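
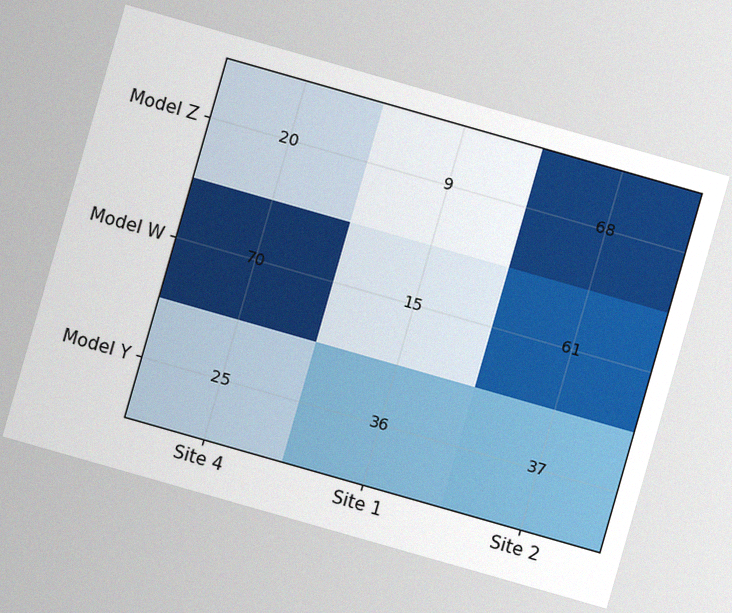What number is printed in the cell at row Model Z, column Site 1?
9

The chart is tilted about 16° clockwise, with some photo noise. The (Model Z, Site 1) cell reads 9.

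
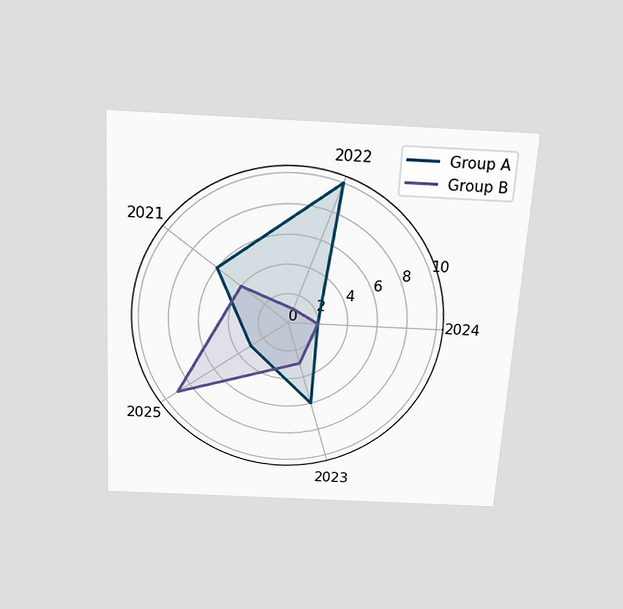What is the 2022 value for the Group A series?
10

The chart is tilted about 3° clockwise and viewed slightly from above. On the 2022 axis, Group A reaches 10.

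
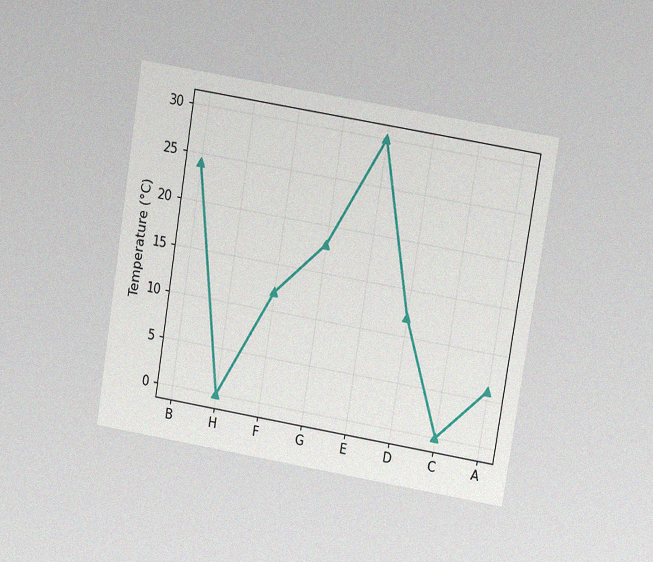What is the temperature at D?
12°C

The chart is tilted about 9° clockwise and viewed at a slight angle, with some photo noise. At D, the line is at 12°C.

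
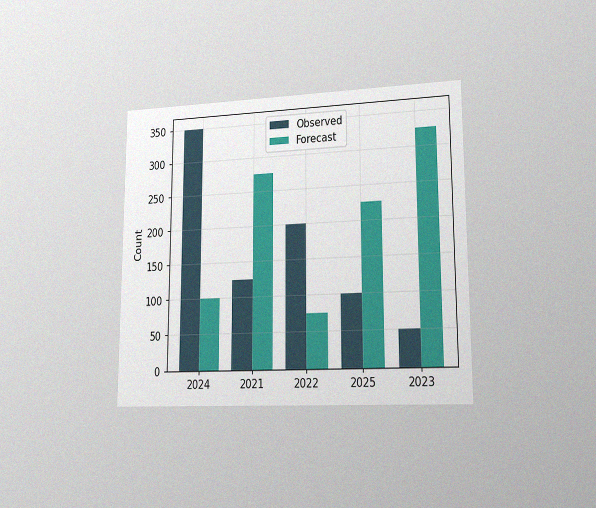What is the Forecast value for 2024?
The chart is viewed slightly from the right, with some photo noise. The Forecast bar at 2024 reaches 100 on the y-axis.

100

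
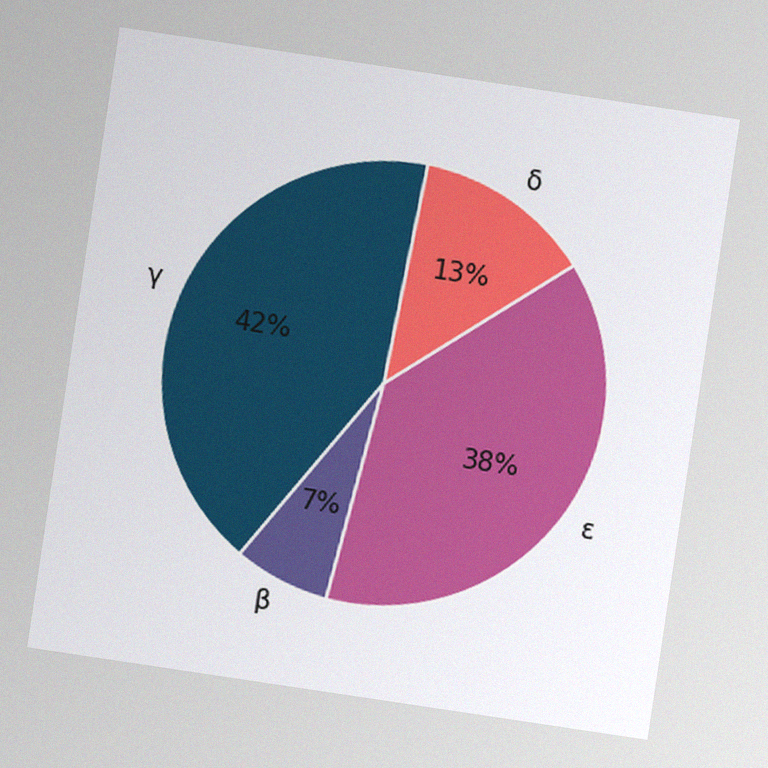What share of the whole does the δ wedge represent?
The chart is tilted about 8° clockwise, with some photo noise. The δ slice takes up 13% of the pie.

13%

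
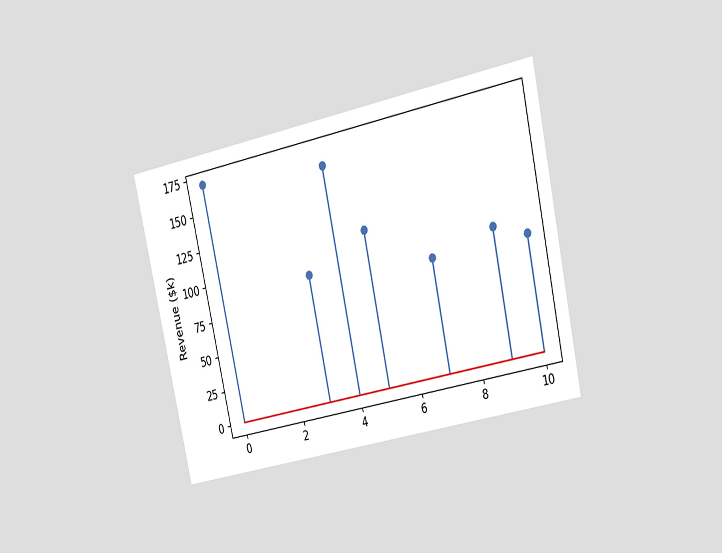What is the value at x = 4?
$160k

The chart is tilted about 12° counter-clockwise and viewed at a slight angle. The stem at x=4 reaches $160k.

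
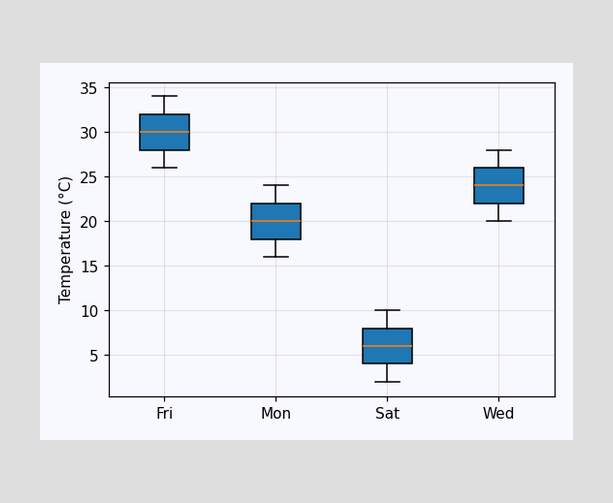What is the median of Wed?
24°C

The median line in the Wed box sits at 24°C.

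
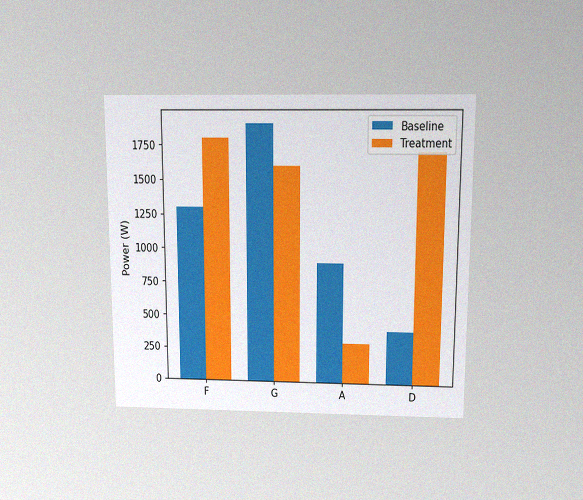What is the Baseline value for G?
The chart is viewed slightly from above, with some photo noise. The Baseline bar at G reaches 1900W on the y-axis.

1900W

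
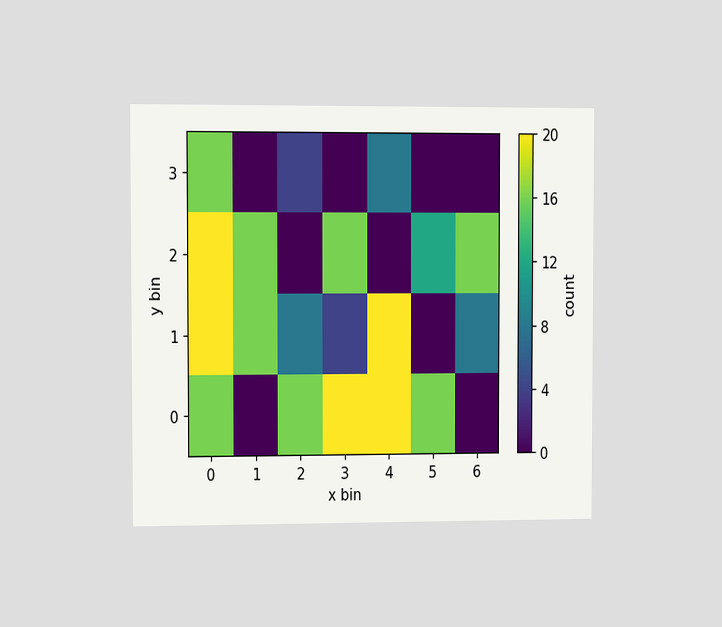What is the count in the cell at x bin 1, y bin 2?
The chart is viewed slightly from the left. Matching the cell (1, 2) against the colorbar gives 16.

16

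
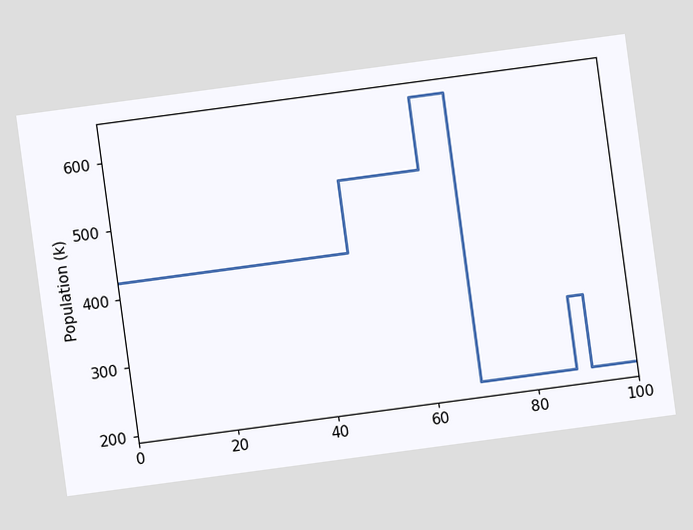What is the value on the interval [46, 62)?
The chart is tilted about 8° counter-clockwise. On [46, 62) the step sits at 530k.

530k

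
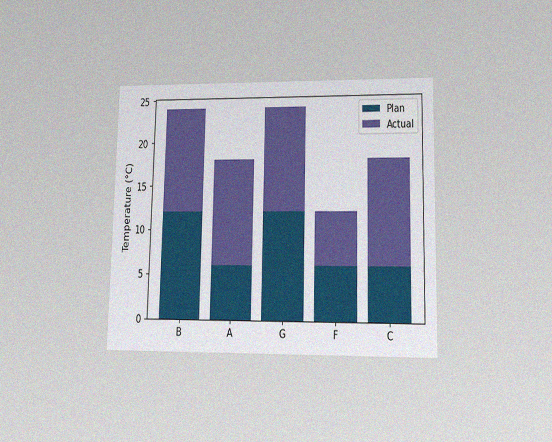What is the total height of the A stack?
18°C

The chart is viewed at a slight angle, with some photo noise. The A stack's top reaches 18°C on the y-axis.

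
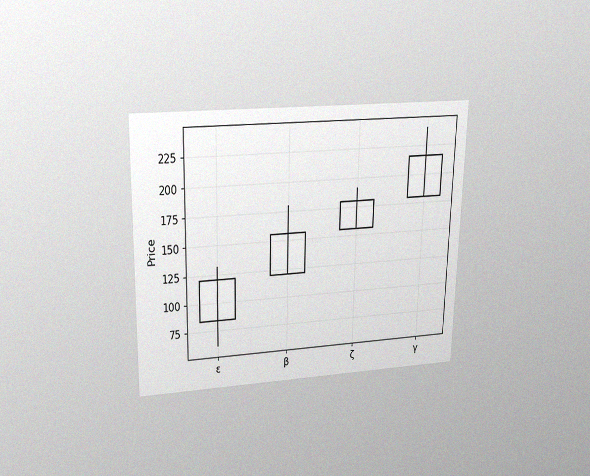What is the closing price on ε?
120

The chart is viewed slightly from above, with some photo noise. The ε candle closes at 120.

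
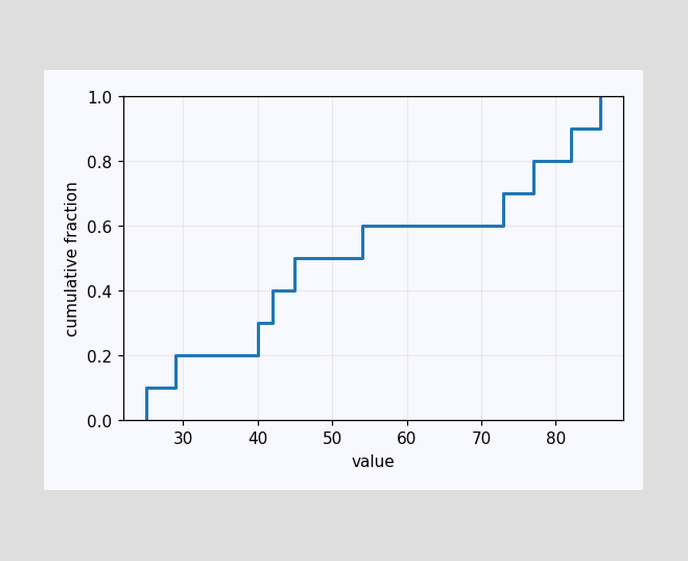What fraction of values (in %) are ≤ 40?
30%

At x=40 the ECDF step is at 30%.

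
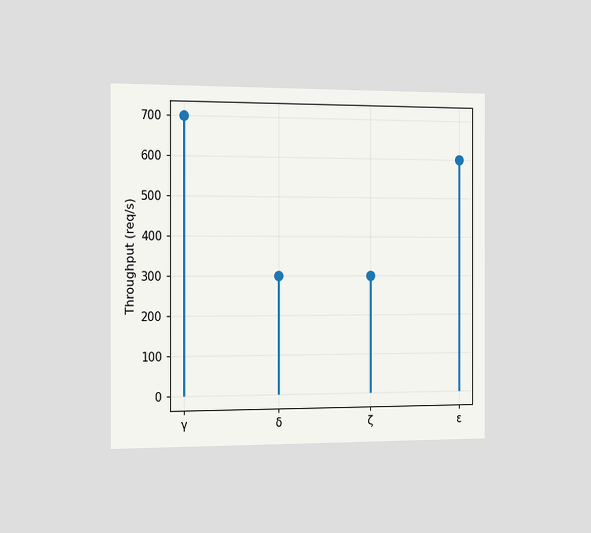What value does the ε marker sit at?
600req/s

The chart is viewed slightly from the left. The ε marker sits at 600req/s.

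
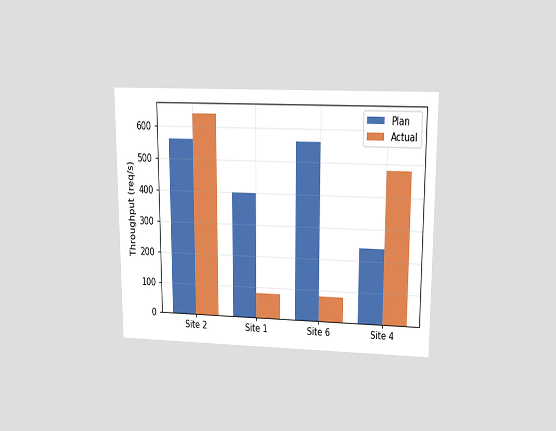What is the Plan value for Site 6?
The chart is viewed slightly from above. The Plan bar at Site 6 reaches 560req/s on the y-axis.

560req/s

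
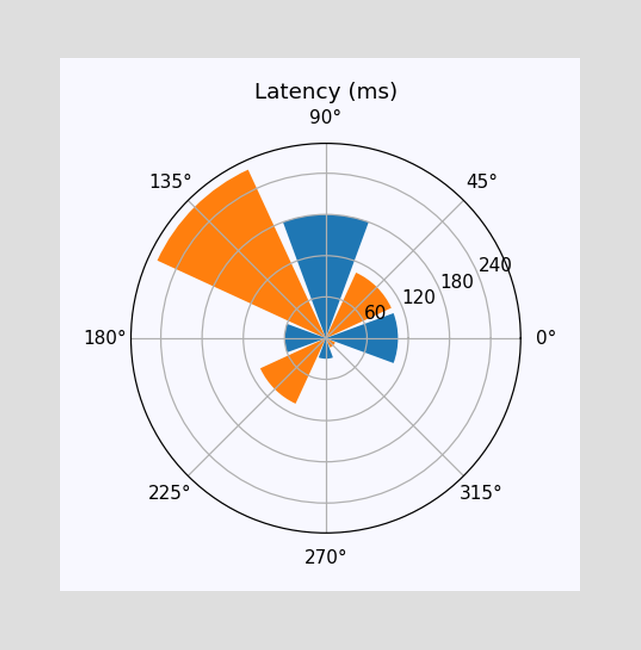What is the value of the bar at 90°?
The bar at 90° reaches 180ms on the radial axis.

180ms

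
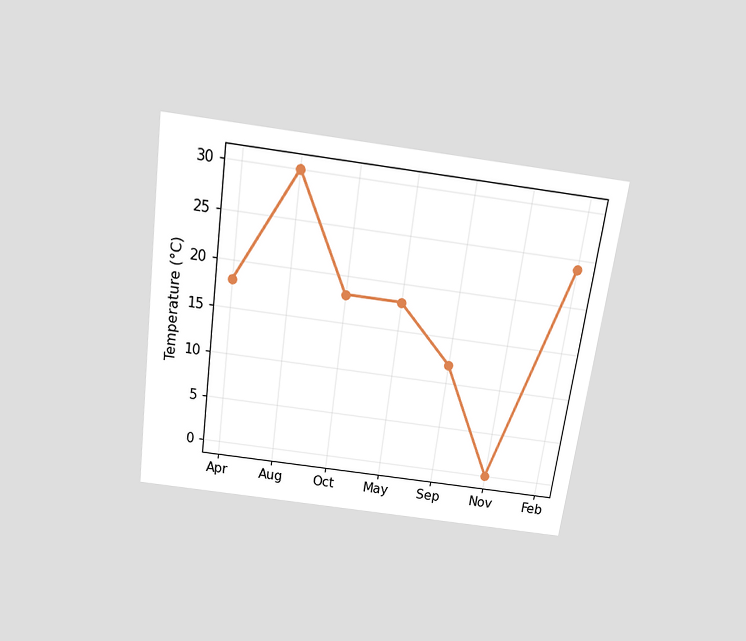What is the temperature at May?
The chart is tilted about 8° clockwise and viewed slightly from above. At May, the line is at 18°C.

18°C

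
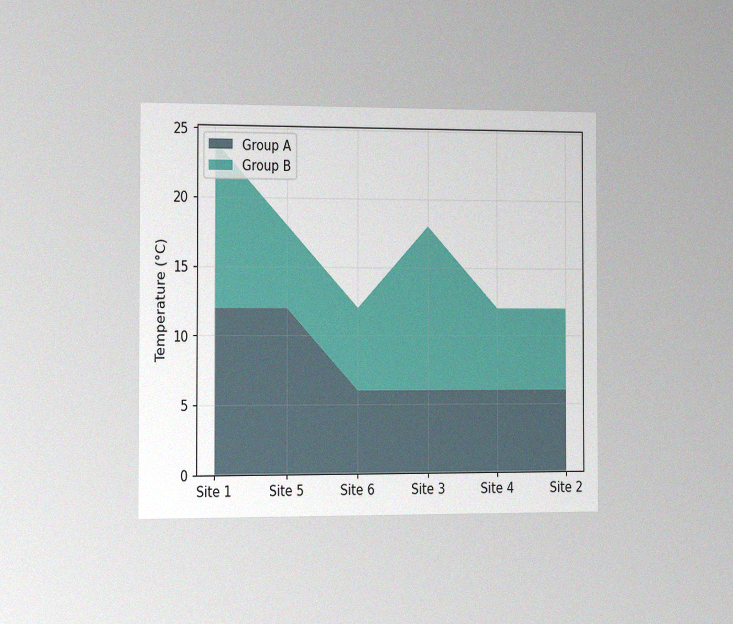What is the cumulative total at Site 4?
The chart is viewed slightly from the left, with some photo noise. The stacked total at Site 4 reaches 12°C.

12°C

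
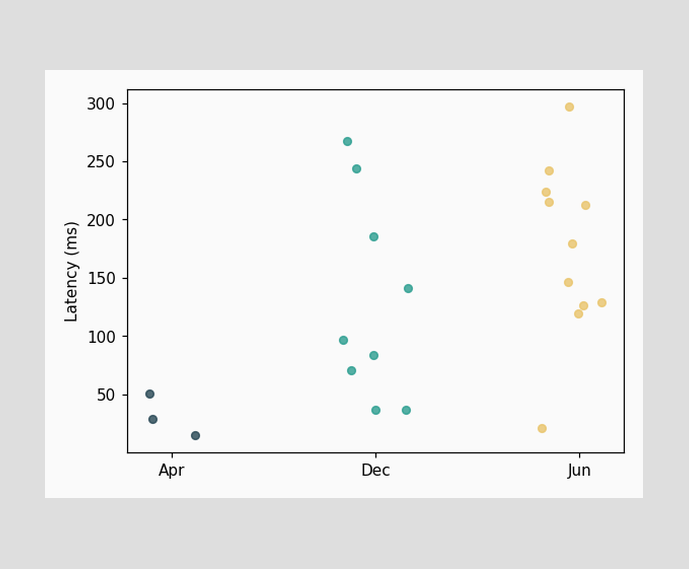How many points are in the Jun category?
11

Counting the markers in the Jun column gives 11.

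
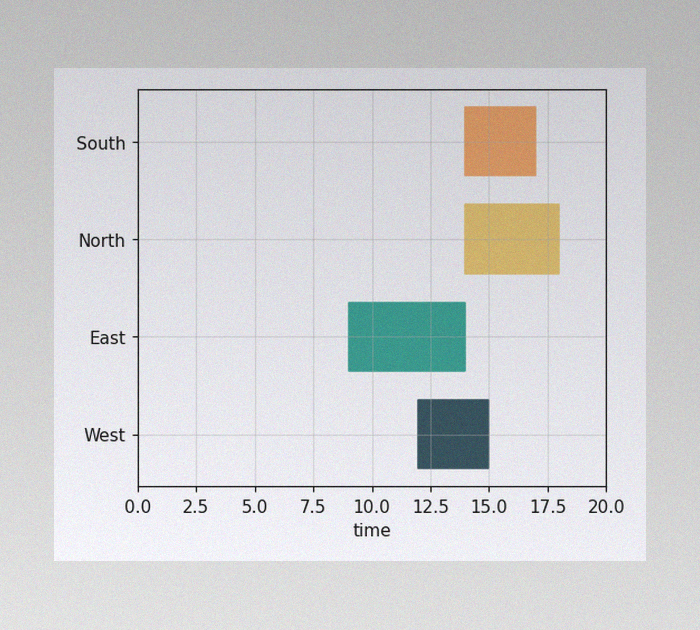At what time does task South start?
14

The image has some photo noise and uneven lighting. The South bar begins at t=14.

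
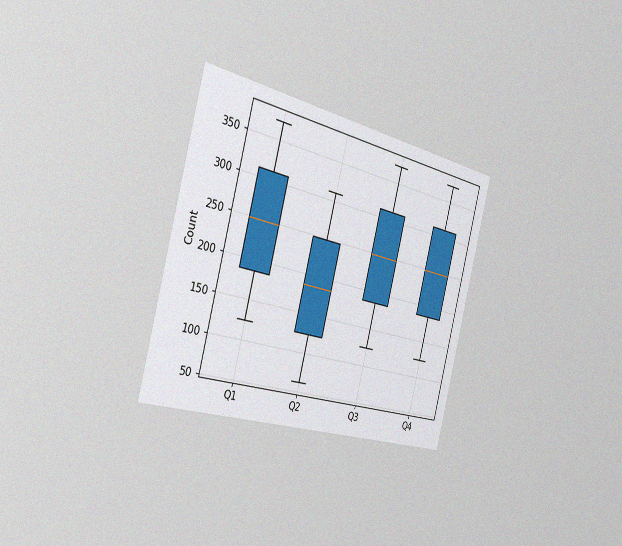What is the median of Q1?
248

The chart is tilted about 15° clockwise and viewed slightly from the left, with some photo noise. The median line in the Q1 box sits at 248.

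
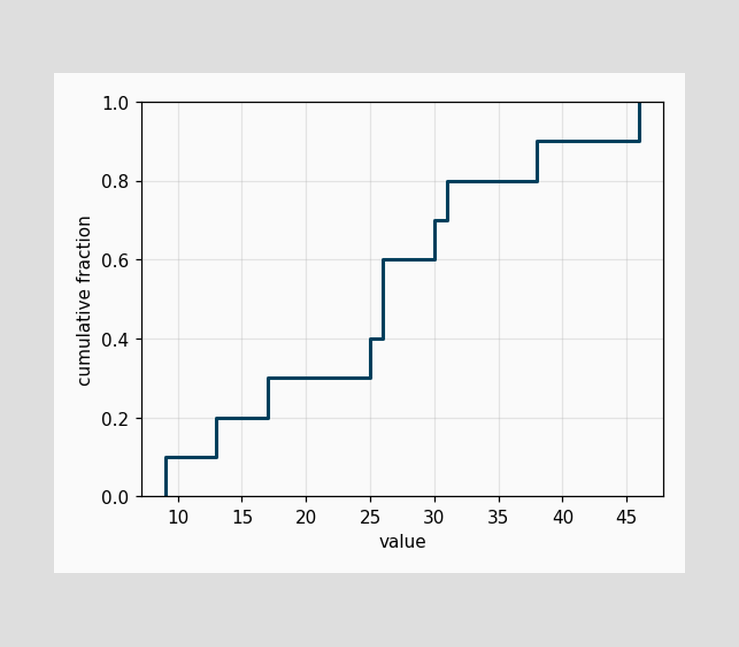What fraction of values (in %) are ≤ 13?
At x=13 the ECDF step is at 20%.

20%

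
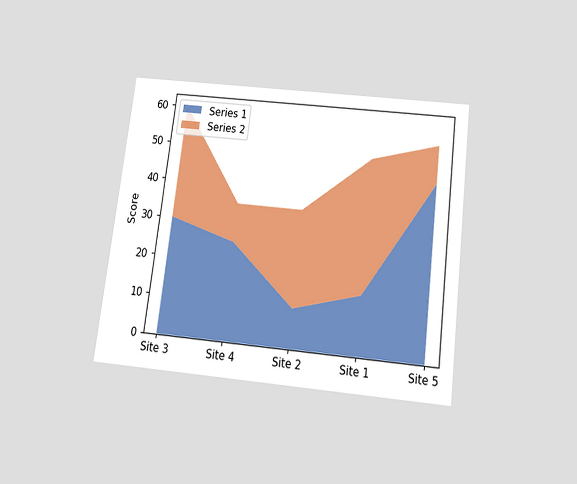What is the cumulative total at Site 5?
The chart is tilted about 7° clockwise and viewed slightly from below. The stacked total at Site 5 reaches 55.

55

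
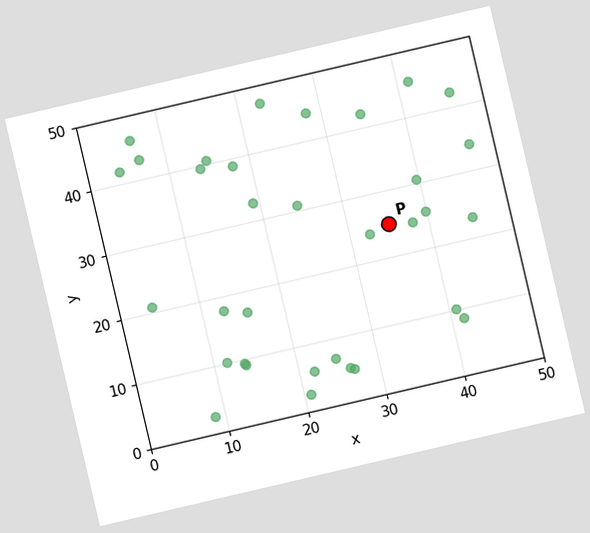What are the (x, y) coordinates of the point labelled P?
(35, 25)

The chart is tilted about 13° counter-clockwise. Following the gridlines from P to each axis, P sits at (35, 25).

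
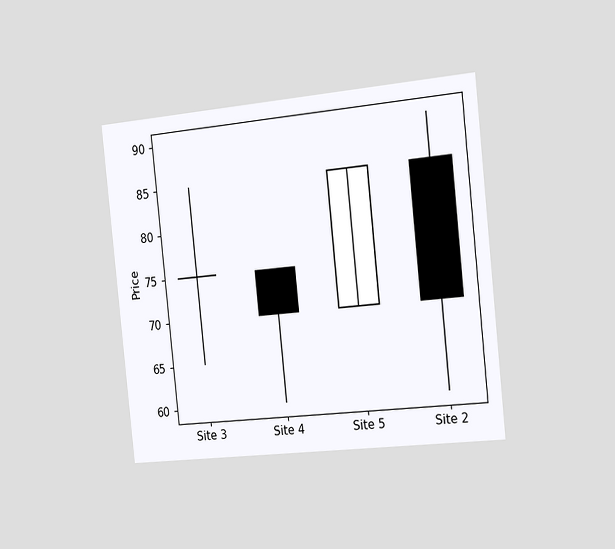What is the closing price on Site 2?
70

The chart is tilted about 6° counter-clockwise and viewed slightly from the right. The Site 2 candle closes at 70.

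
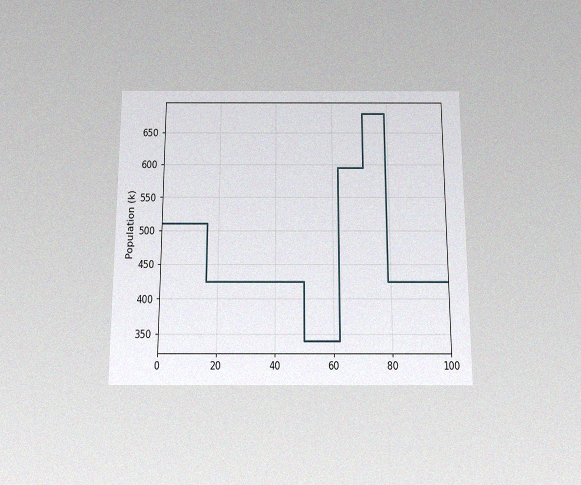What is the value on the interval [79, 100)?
425k

The chart is viewed slightly from below, with some photo noise. On [79, 100) the step sits at 425k.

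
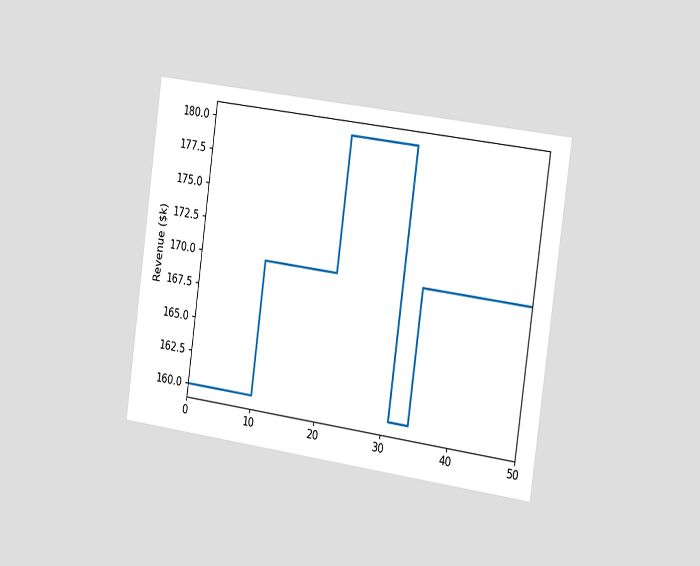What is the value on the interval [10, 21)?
The chart is tilted about 8° clockwise and viewed slightly from the right. On [10, 21) the step sits at $170k.

$170k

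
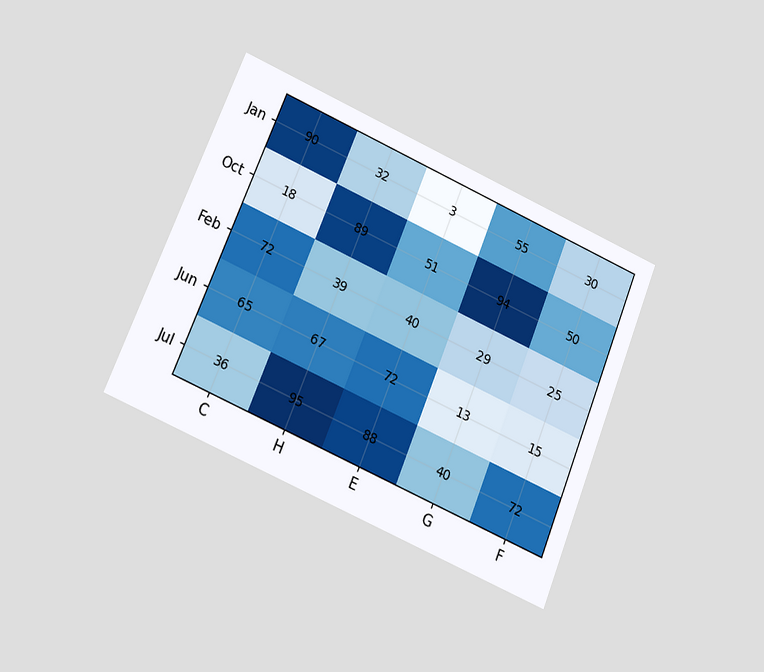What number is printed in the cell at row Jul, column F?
The chart is tilted about 23° clockwise and viewed at a slight angle. The (Jul, F) cell reads 72.

72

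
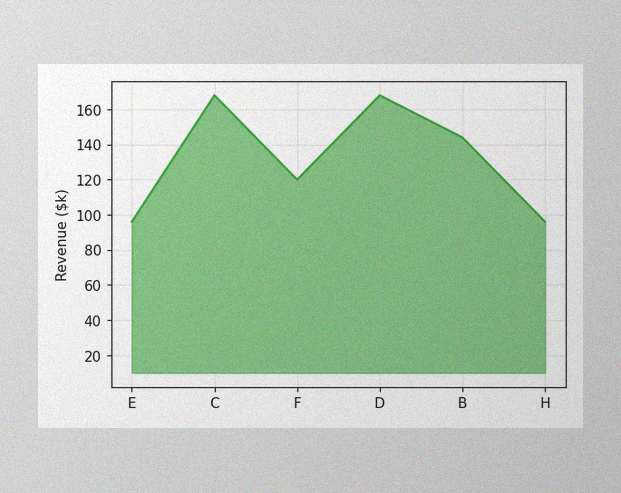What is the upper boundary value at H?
The image has some photo noise and uneven lighting. At H the upper boundary is at $96k.

$96k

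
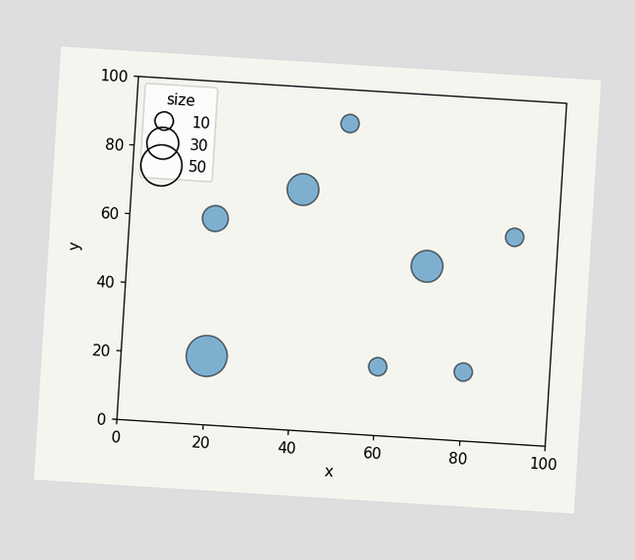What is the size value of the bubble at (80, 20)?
10

The chart is tilted about 4° clockwise. Matching the bubble at (80, 20) against the size legend gives 10.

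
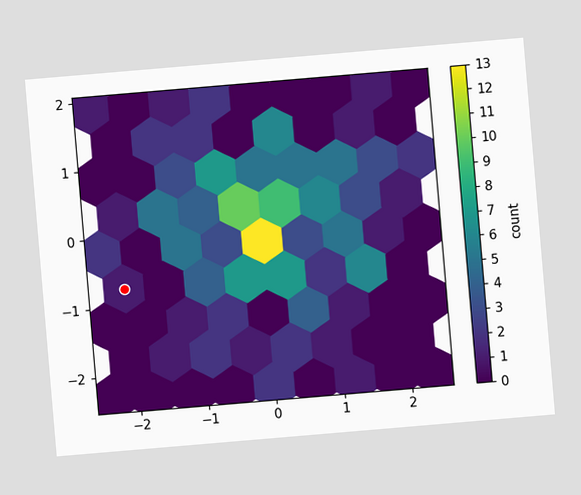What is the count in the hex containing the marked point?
1

The chart is tilted about 5° counter-clockwise. The marked hex reads 1 on the colorbar.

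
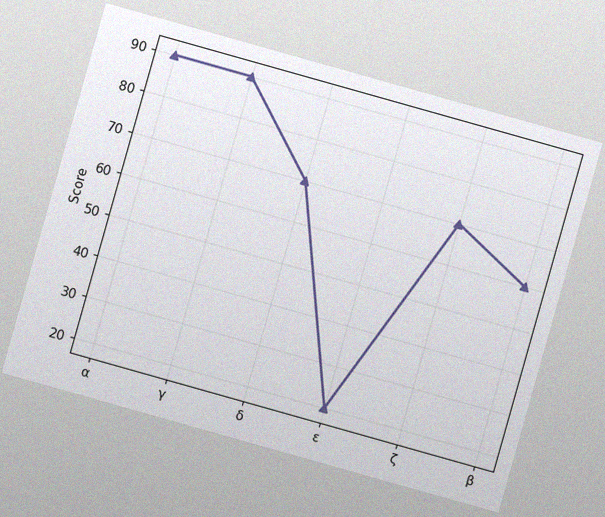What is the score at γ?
90

The chart is tilted about 16° clockwise, with some photo noise. At γ, the line is at 90.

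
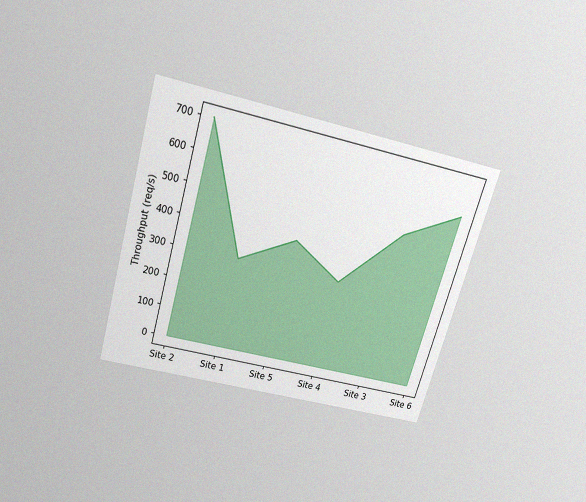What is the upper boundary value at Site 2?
700req/s

The chart is tilted about 16° clockwise and viewed slightly from above, with some photo noise. At Site 2 the upper boundary is at 700req/s.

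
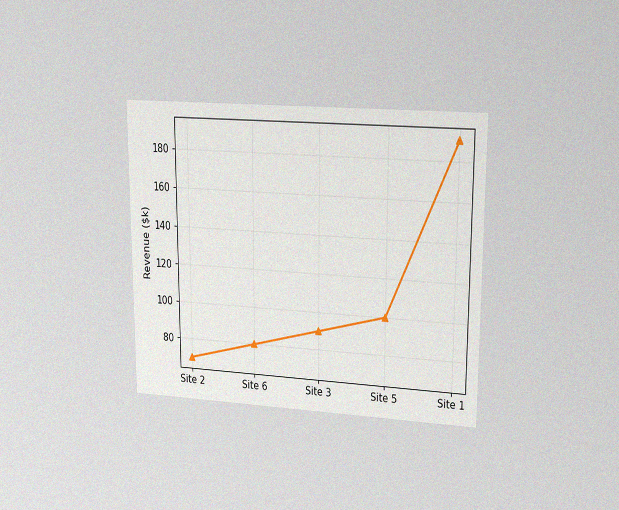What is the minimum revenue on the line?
$70k

The chart is viewed at a slight angle, with some photo noise. The lowest point is at Site 2, and reading across to the y-axis gives $70k.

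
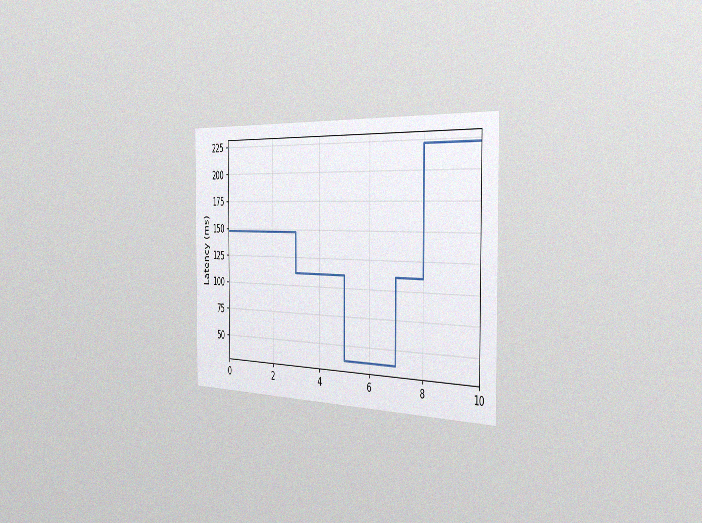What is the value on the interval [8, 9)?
The chart is viewed slightly from the right, with some photo noise. On [8, 9) the step sits at 222ms.

222ms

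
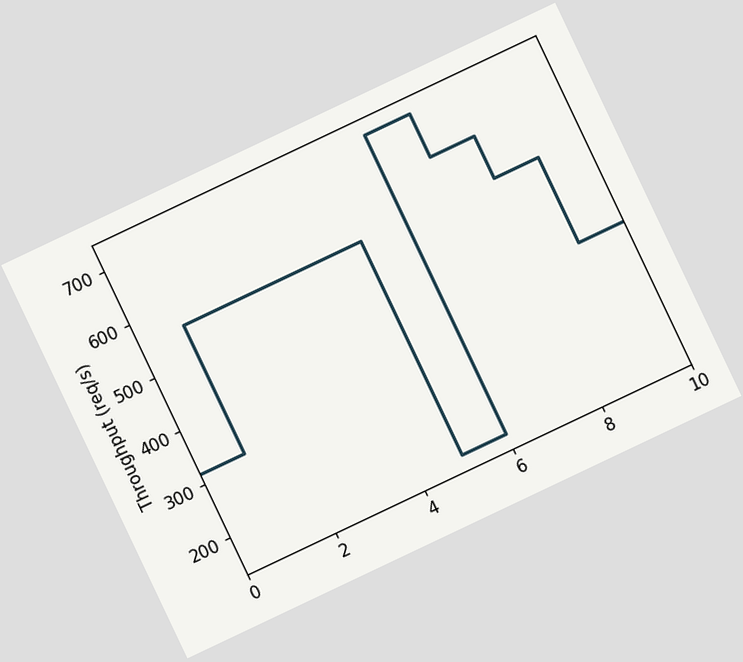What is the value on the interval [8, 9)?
The chart is tilted about 25° counter-clockwise. On [8, 9) the step sits at 560req/s.

560req/s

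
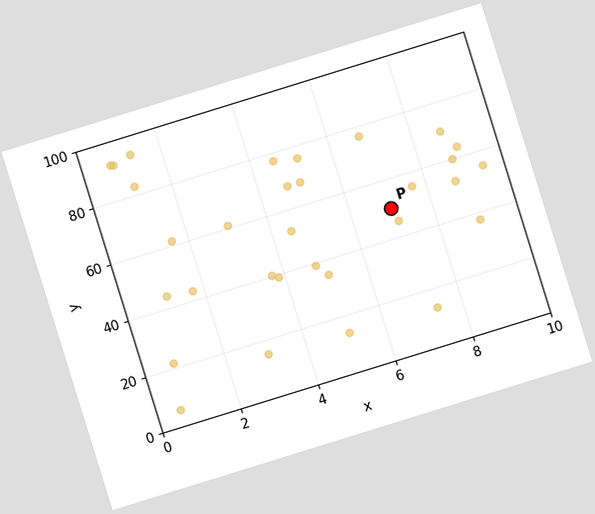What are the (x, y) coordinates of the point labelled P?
(7, 50)

The chart is tilted about 17° counter-clockwise. Following the gridlines from P to each axis, P sits at (7, 50).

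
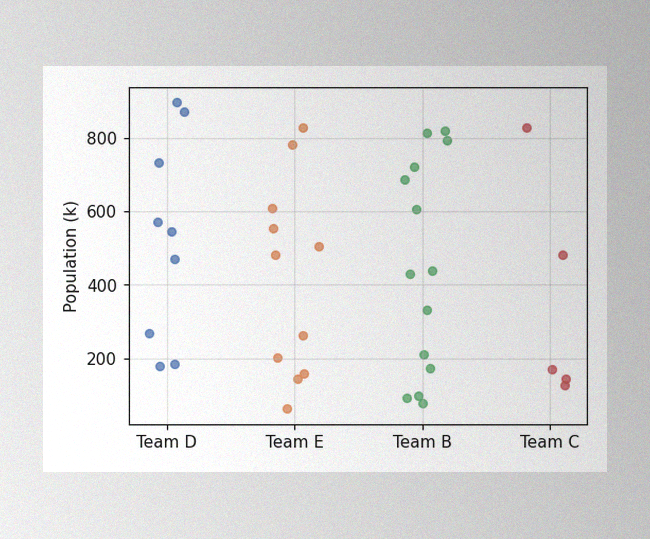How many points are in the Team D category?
9

The image has some photo noise and uneven lighting. Counting the markers in the Team D column gives 9.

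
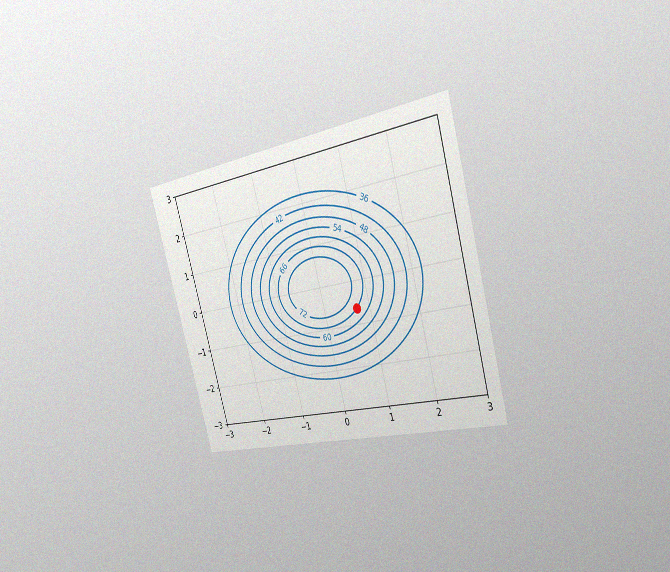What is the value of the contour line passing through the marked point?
The chart is tilted about 16° counter-clockwise and viewed slightly from the right, with some photo noise. The marked point sits on the contour labelled 66.

66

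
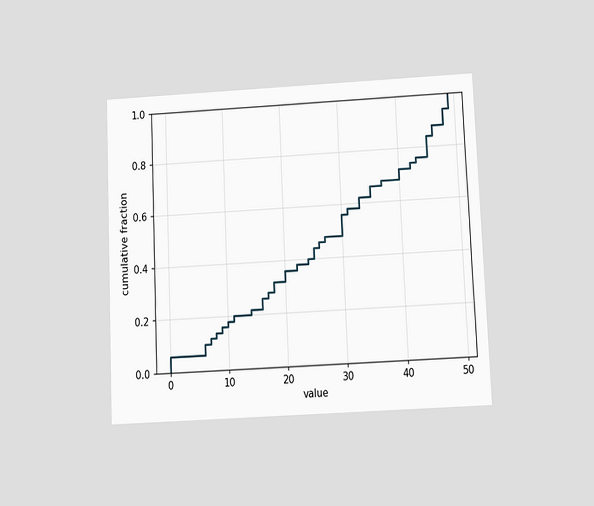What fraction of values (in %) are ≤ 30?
The chart is tilted about 2° counter-clockwise and viewed slightly from below. At x=30 the ECDF step is at 56%.

56%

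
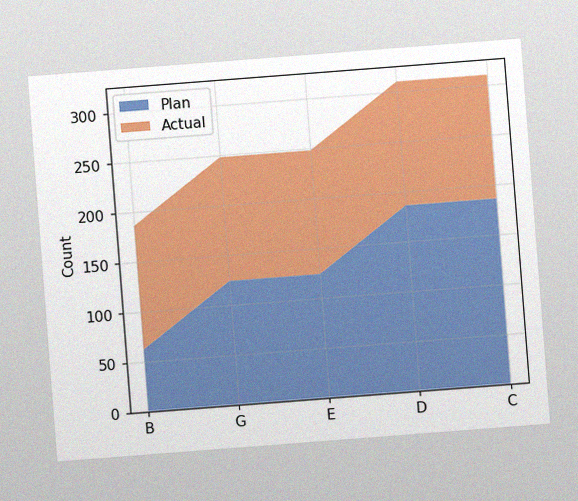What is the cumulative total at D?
The chart is tilted about 4° counter-clockwise, with some photo noise. The stacked total at D reaches 310.

310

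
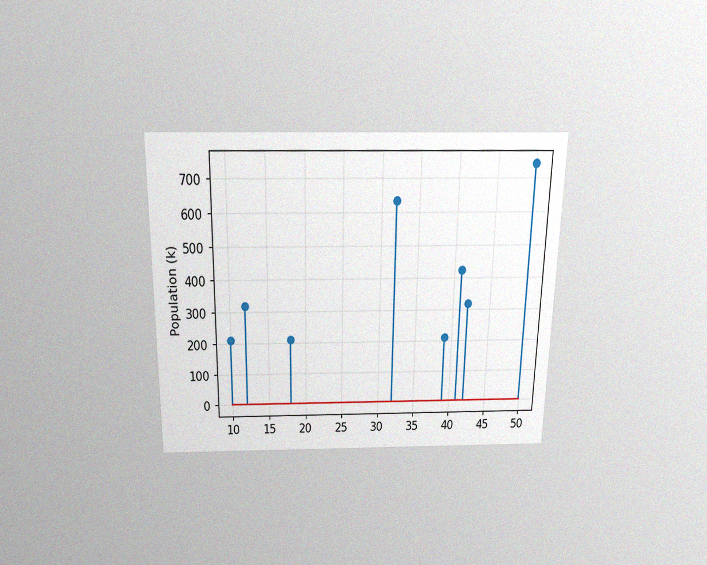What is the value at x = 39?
212k

The chart is viewed slightly from above, with some photo noise. The stem at x=39 reaches 212k.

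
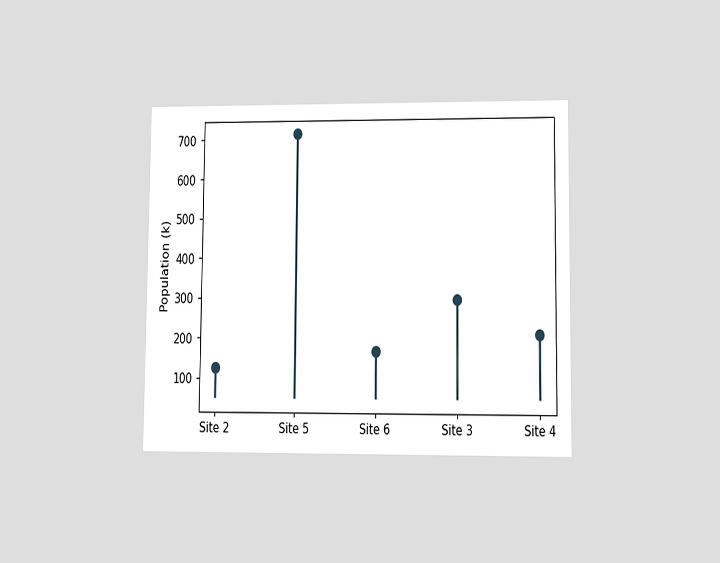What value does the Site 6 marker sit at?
The chart is viewed at a slight angle. The Site 6 marker sits at 168k.

168k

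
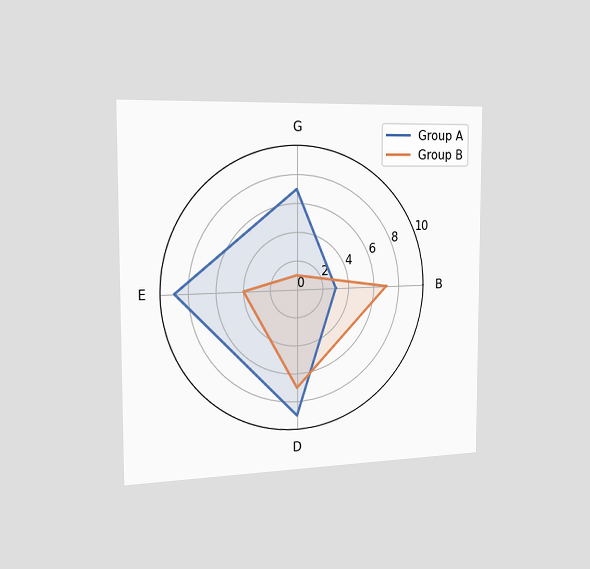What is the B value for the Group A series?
The chart is viewed slightly from the left. On the B axis, Group A reaches 3.

3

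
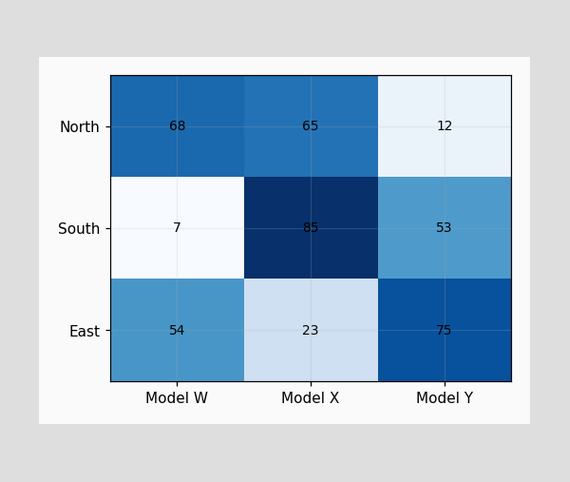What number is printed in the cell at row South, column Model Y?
53

The (South, Model Y) cell reads 53.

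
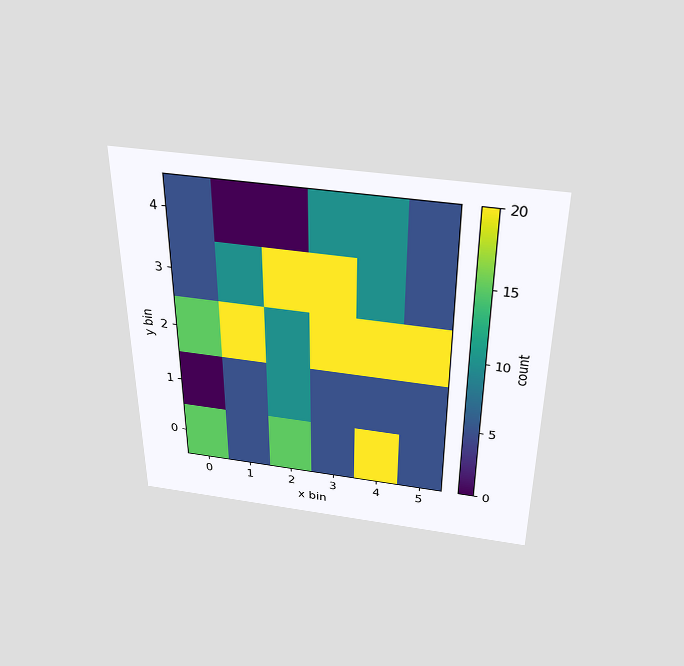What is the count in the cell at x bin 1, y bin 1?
The chart is viewed slightly from above. Matching the cell (1, 1) against the colorbar gives 5.

5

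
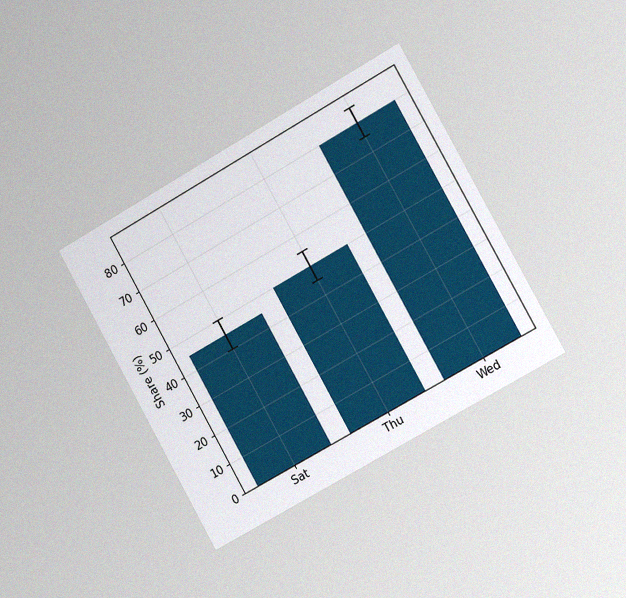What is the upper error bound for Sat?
50%

The chart is tilted about 29° counter-clockwise and viewed slightly from the right, with some photo noise. The Sat bar's upper whisker reaches 50%.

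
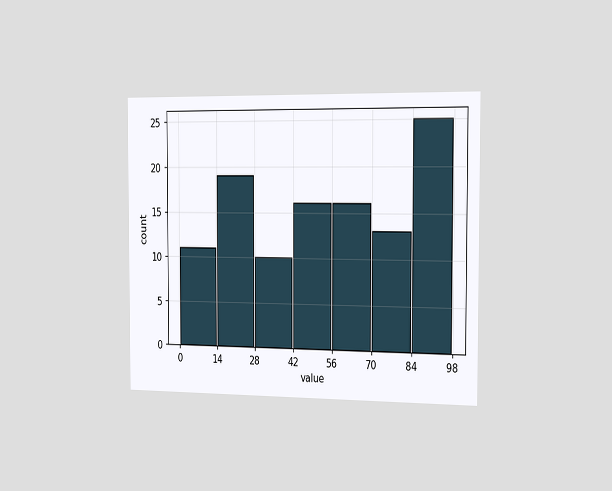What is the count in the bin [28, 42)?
The chart is viewed slightly from the right. The [28, 42) bin has height 10.

10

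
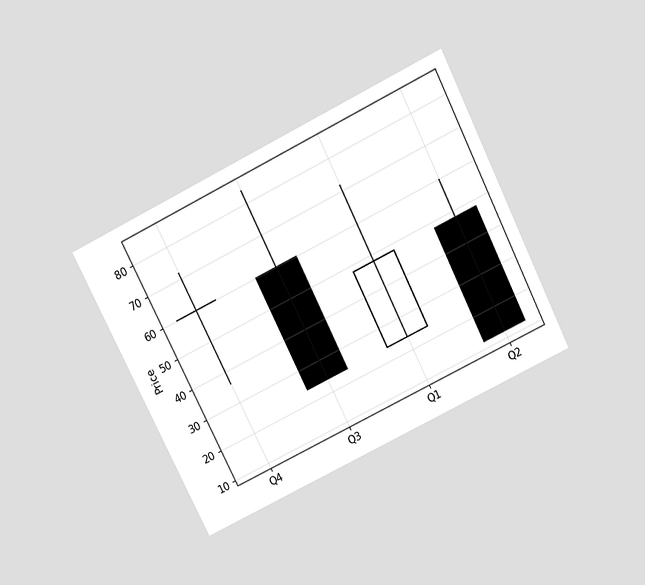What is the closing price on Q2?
The chart is tilted about 26° counter-clockwise and viewed slightly from above. The Q2 candle closes at 12.

12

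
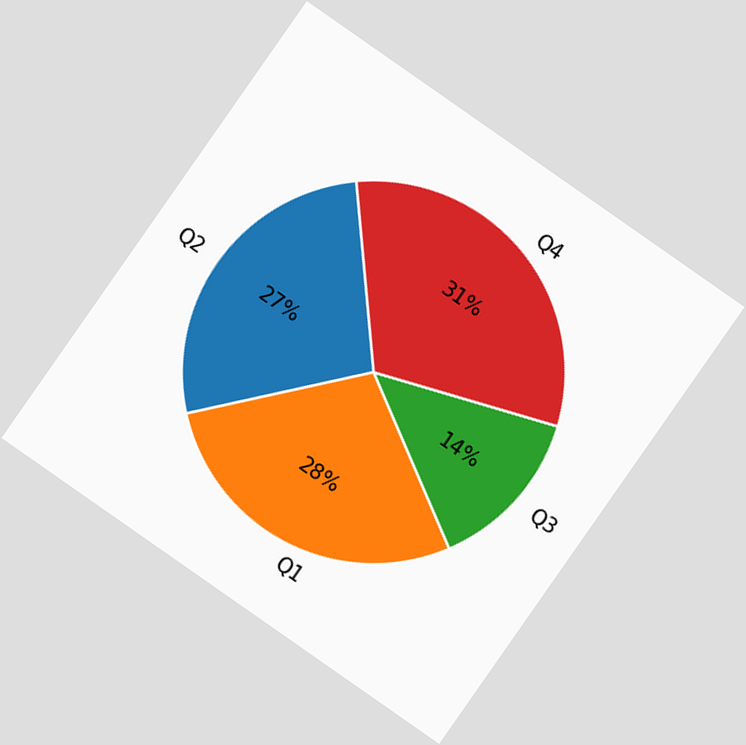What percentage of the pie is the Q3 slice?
14%

The chart is tilted about 35° clockwise. The Q3 slice takes up 14% of the pie.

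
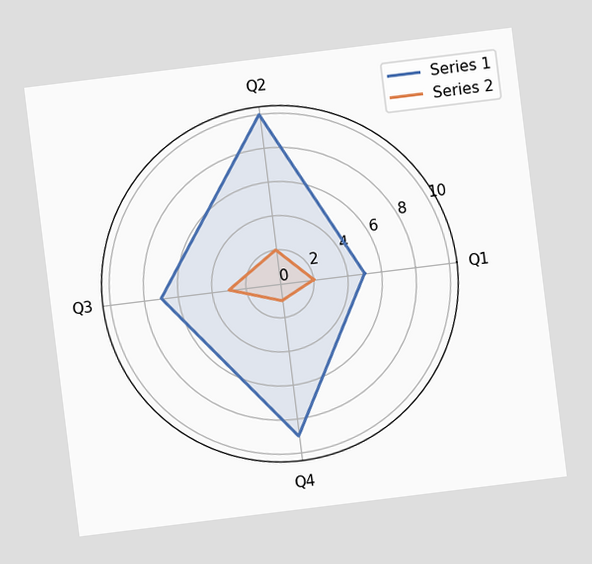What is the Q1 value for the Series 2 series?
The chart is tilted about 7° counter-clockwise. On the Q1 axis, Series 2 reaches 2.

2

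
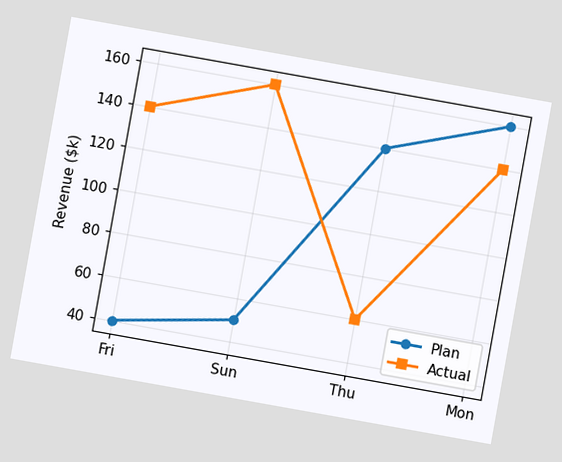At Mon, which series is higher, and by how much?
Plan, by $20k

The chart is tilted about 10° clockwise. At Mon, Plan sits above the other line by $20k.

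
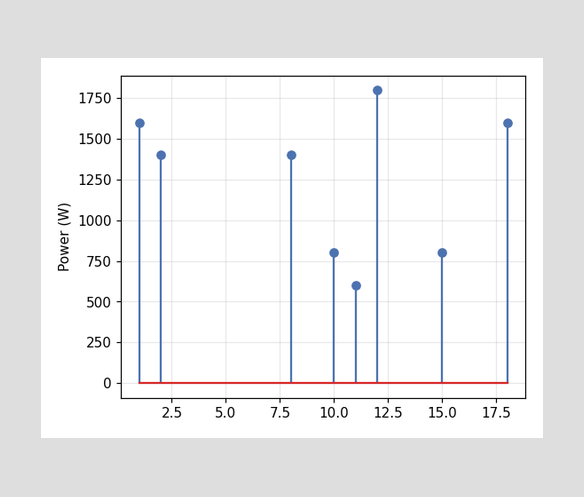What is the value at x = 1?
1600W

The stem at x=1 reaches 1600W.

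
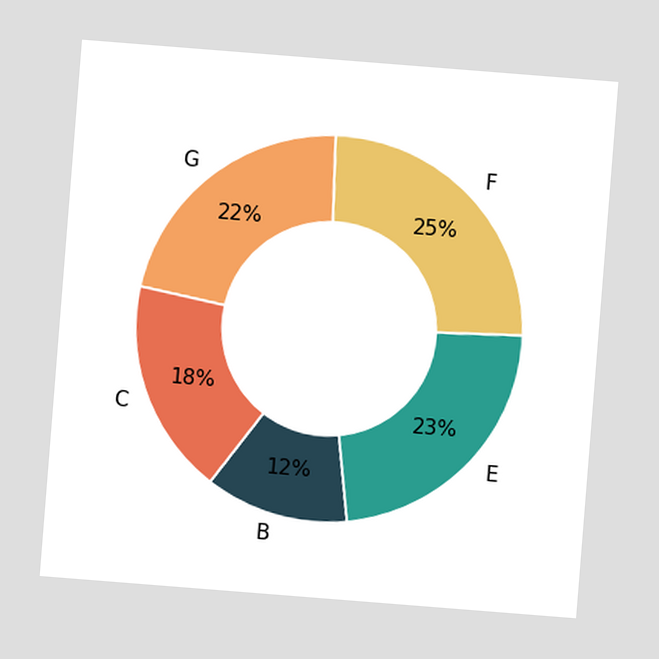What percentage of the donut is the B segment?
12%

The chart is tilted about 5° clockwise. The B segment takes up 12% of the ring.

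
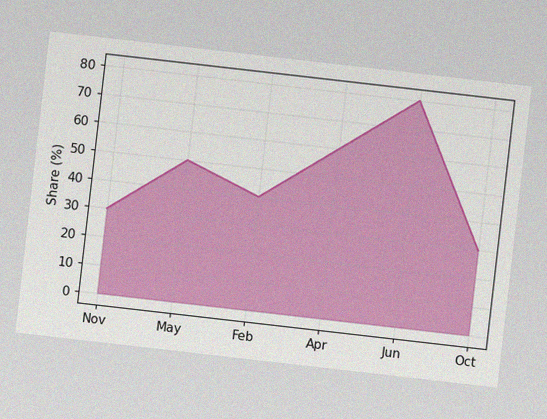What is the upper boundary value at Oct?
The chart is tilted about 7° clockwise, with some photo noise. At Oct the upper boundary is at 30%.

30%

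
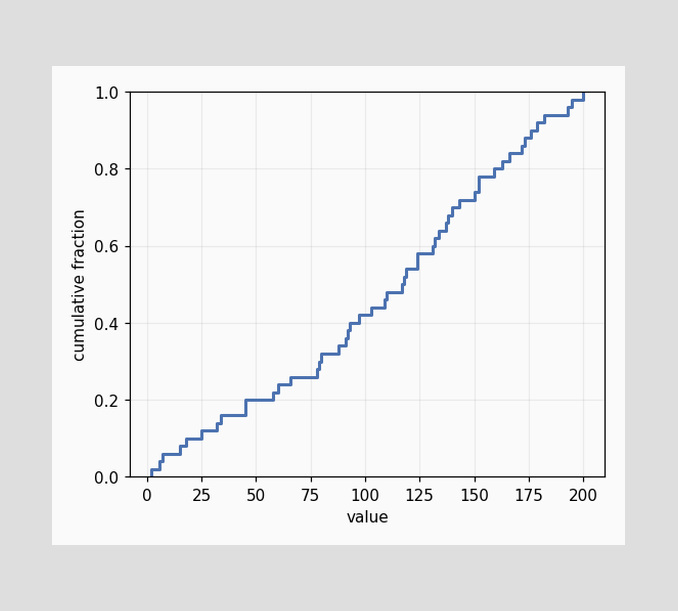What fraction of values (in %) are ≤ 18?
At x=18 the ECDF step is at 10%.

10%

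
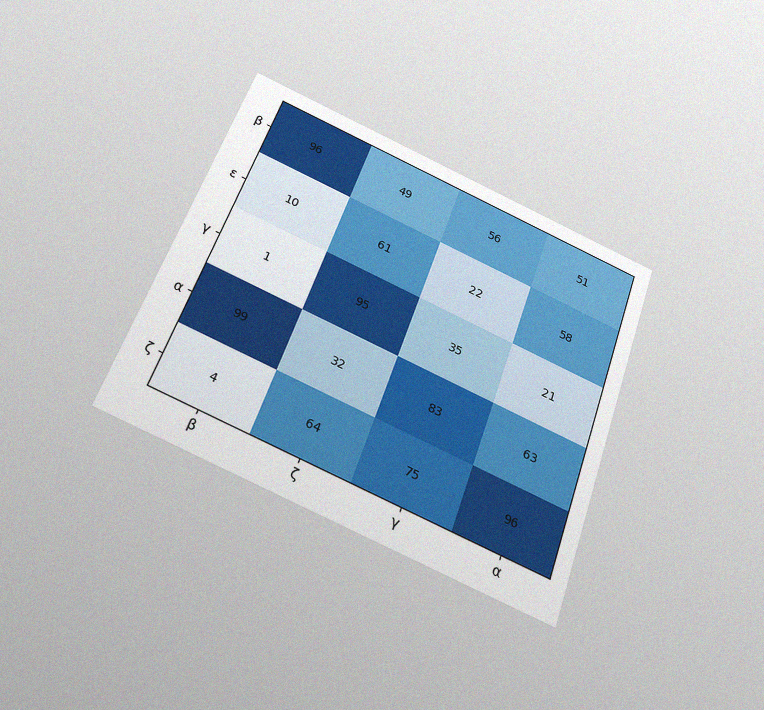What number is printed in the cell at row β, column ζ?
49

The chart is tilted about 20° clockwise and viewed slightly from below, with some photo noise. The (β, ζ) cell reads 49.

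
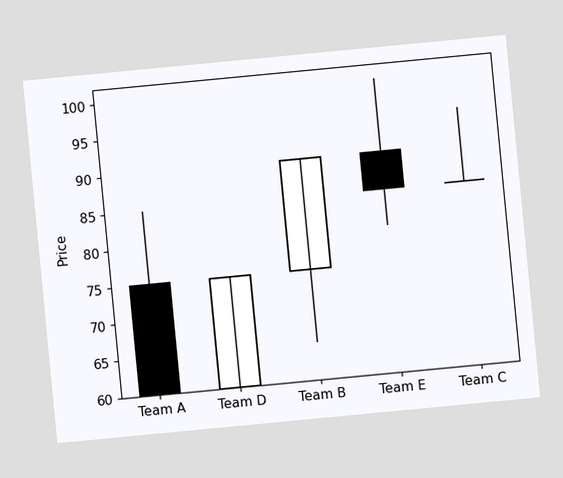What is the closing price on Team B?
The chart is tilted about 5° counter-clockwise. The Team B candle closes at 90.

90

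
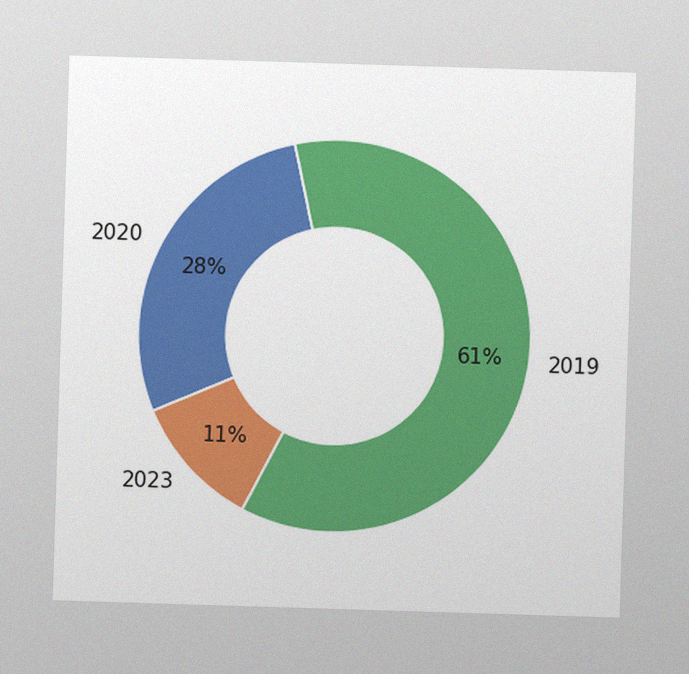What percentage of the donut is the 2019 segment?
The image has some photo noise and uneven lighting. The 2019 segment takes up 61% of the ring.

61%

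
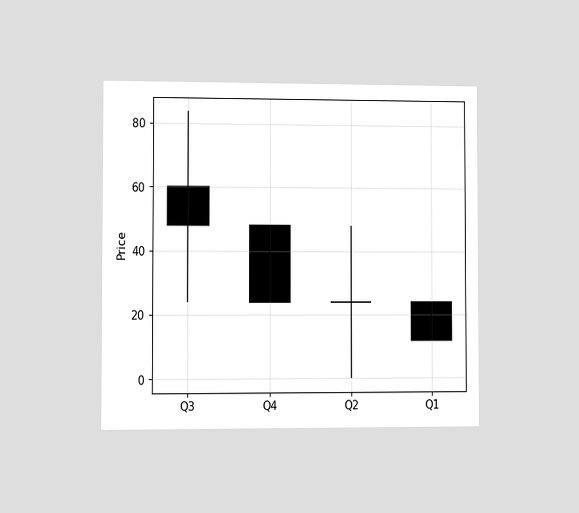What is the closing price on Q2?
24

The chart is viewed at a slight angle. The Q2 candle closes at 24.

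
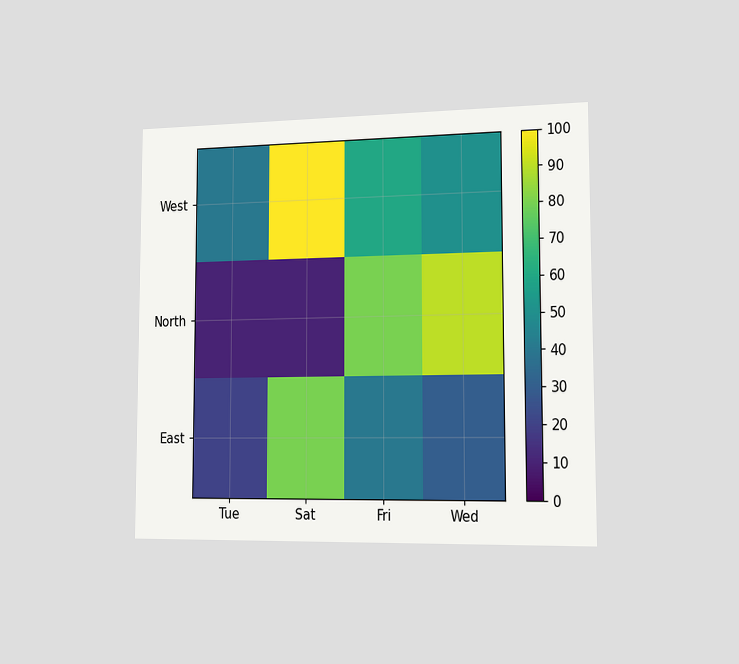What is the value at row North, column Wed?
90

The chart is viewed slightly from the right. Matching cell (North, Wed) against the colorbar gives 90.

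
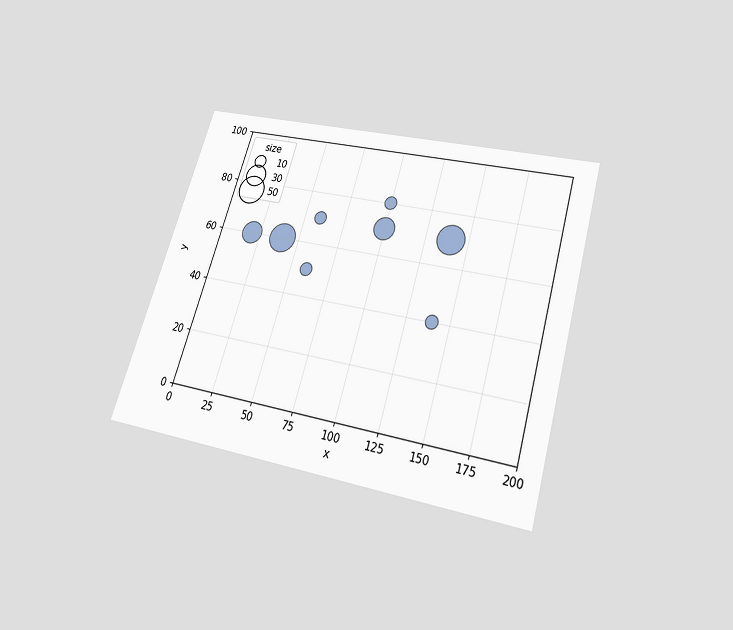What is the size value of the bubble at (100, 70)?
30

The chart is tilted about 17° clockwise and viewed slightly from below. Matching the bubble at (100, 70) against the size legend gives 30.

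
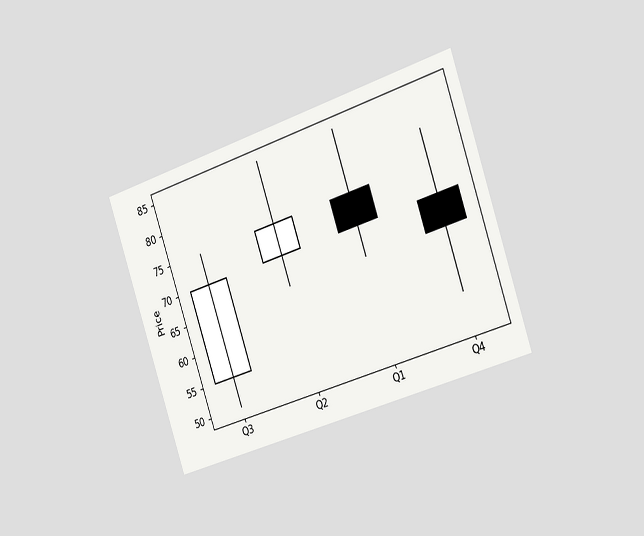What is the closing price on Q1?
The chart is tilted about 19° counter-clockwise and viewed slightly from the right. The Q1 candle closes at 70.

70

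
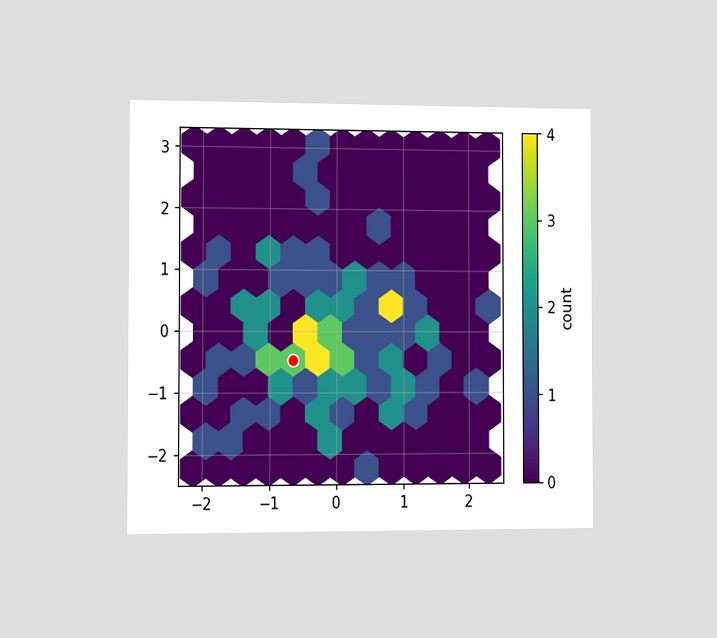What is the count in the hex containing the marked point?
3

The chart is viewed slightly from the left. The marked hex reads 3 on the colorbar.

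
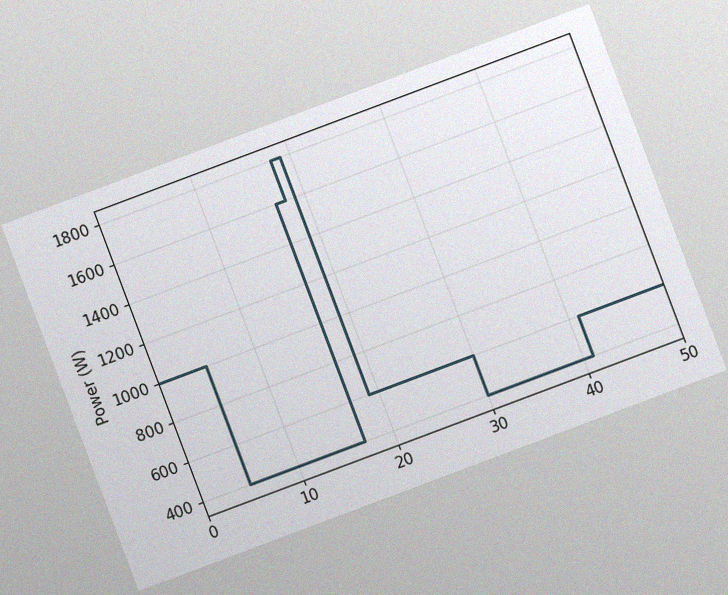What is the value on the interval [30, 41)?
The chart is tilted about 21° counter-clockwise, with some photo noise. On [30, 41) the step sits at 400W.

400W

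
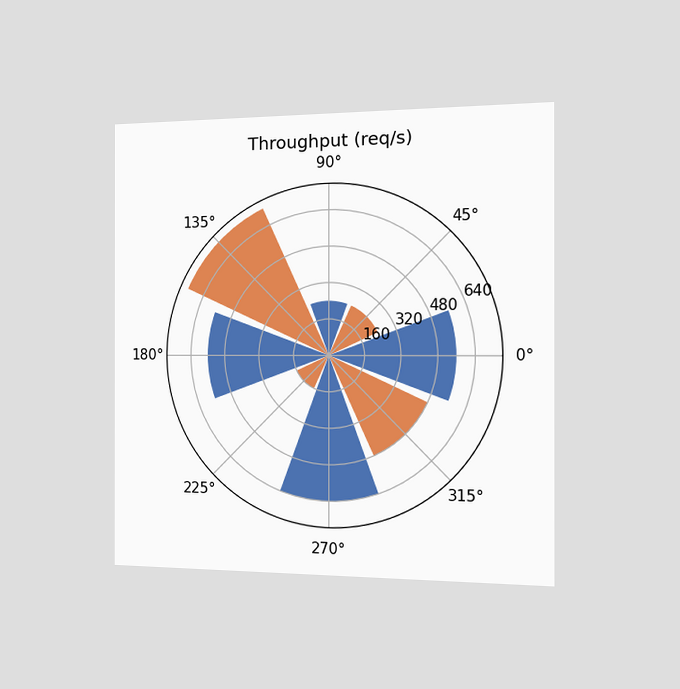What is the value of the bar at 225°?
The chart is viewed slightly from the right. The bar at 225° reaches 160req/s on the radial axis.

160req/s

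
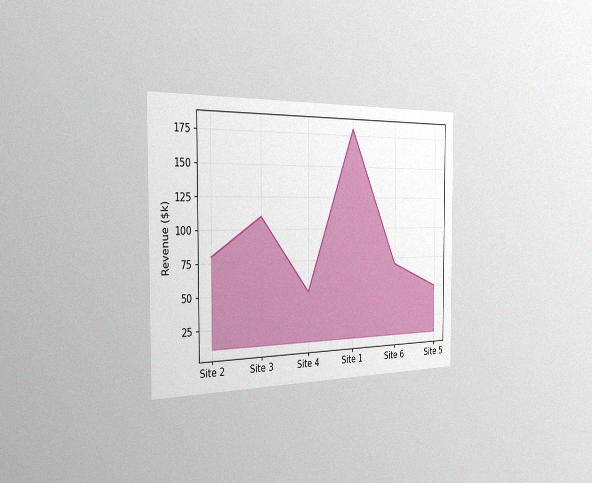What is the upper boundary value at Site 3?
The chart is viewed slightly from the left, with some photo noise. At Site 3 the upper boundary is at $110k.

$110k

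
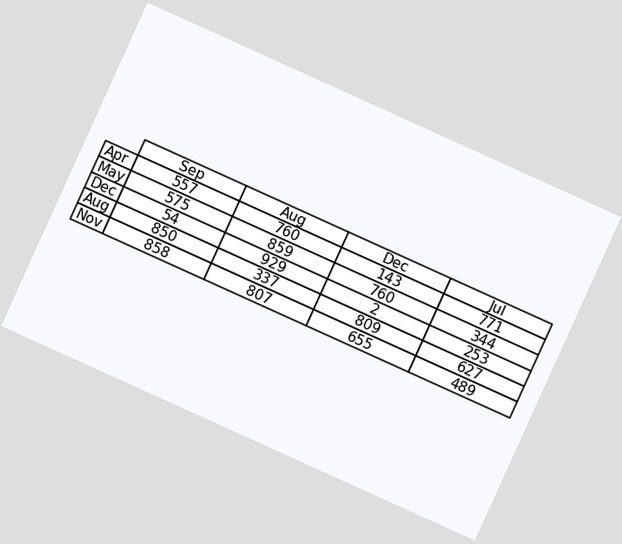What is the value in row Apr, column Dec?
The chart is tilted about 24° clockwise. The (Apr, Dec) cell reads 143.

143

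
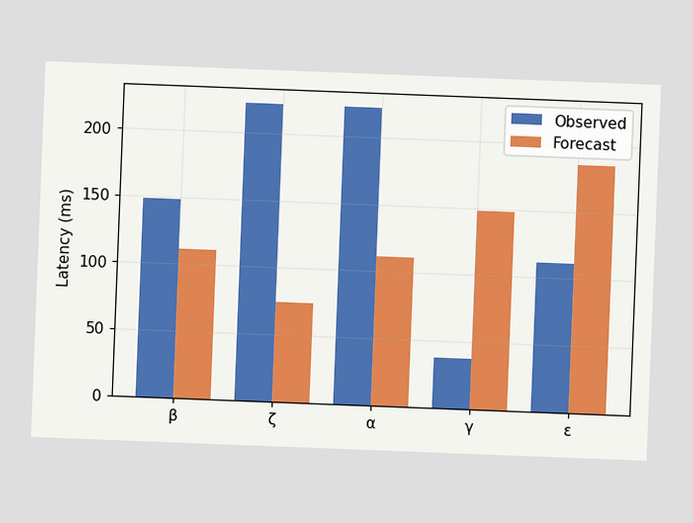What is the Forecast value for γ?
The chart is tilted about 2° clockwise. The Forecast bar at γ reaches 148ms on the y-axis.

148ms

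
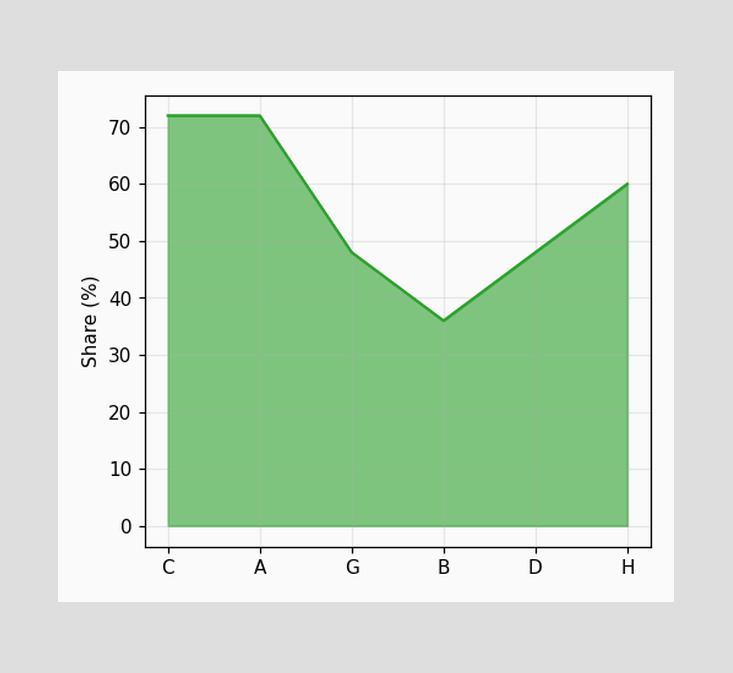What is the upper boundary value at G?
At G the upper boundary is at 48%.

48%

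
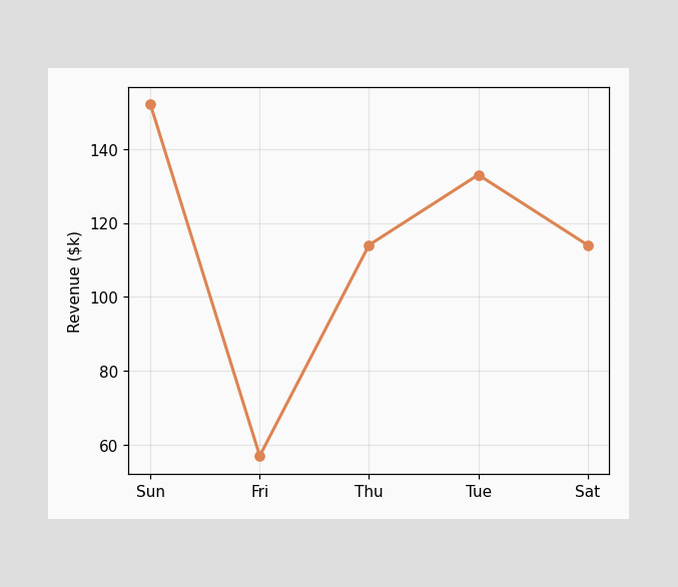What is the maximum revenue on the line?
The highest point is at Sun, and reading across to the y-axis gives $152k.

$152k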